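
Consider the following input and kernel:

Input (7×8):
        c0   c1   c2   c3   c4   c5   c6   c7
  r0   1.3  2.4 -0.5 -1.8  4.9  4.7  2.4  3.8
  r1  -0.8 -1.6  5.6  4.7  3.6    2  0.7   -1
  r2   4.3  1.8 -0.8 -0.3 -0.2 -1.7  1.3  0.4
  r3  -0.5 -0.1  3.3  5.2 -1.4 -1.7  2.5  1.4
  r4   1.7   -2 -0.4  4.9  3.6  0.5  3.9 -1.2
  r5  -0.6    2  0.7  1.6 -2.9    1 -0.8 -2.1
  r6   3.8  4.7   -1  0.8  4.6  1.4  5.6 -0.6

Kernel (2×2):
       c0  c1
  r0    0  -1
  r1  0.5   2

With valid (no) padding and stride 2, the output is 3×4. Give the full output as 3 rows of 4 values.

-6 14 1.1 -5.45
-2.25 12.35 -2.4 3.65
5.7 -1.35 0.05 -3.4

Output[0,0]: The receptive field on the input at this output position is [1.3 2.4 / -0.8 -1.6]. Elementwise product with the kernel and sum: 2.4·-1 + -0.8·0.5 + -1.6·2.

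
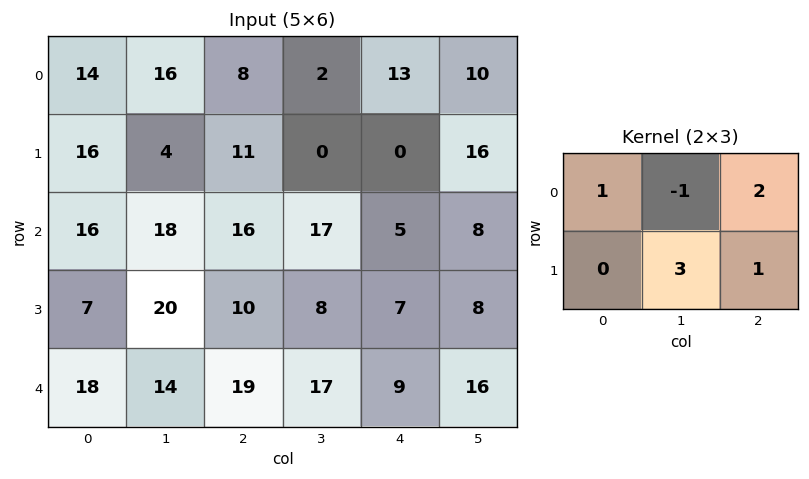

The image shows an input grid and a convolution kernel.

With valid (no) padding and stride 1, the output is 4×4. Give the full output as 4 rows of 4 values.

Output[0,0]: The receptive field on the input at this output position is [14 16 8 / 16 4 11]. Elementwise product with the kernel and sum: 14·1 + 16·-1 + 8·2 + 4·3 + 11·1.

37 45 32 25
104 58 67 55
100 74 40 57
68 100 76 60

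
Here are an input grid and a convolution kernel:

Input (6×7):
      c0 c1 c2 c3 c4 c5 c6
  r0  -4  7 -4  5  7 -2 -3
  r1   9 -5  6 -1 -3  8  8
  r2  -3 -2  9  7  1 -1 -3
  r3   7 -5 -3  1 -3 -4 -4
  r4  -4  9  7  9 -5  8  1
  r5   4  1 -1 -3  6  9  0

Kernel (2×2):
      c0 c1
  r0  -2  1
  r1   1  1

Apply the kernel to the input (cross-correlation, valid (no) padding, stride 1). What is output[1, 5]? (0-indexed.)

The receptive field on the input at this output position is [8 8 / -1 -3]. Elementwise product with the kernel and sum: 8·-2 + 8·1 + -1·1 + -3·1.

-12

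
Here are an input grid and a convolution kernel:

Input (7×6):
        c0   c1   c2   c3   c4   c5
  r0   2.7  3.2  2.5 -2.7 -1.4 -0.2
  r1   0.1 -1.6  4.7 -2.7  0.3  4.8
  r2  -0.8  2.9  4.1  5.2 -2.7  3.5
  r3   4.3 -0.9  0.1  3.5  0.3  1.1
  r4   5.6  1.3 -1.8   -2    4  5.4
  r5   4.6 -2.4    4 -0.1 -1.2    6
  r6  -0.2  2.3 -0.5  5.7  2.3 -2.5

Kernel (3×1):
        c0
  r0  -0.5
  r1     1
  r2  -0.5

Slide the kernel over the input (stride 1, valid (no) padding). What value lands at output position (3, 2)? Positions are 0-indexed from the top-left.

The receptive field on the input at this output position is [0.1 / -1.8 / 4]. Elementwise product with the kernel and sum: 0.1·-0.5 + -1.8·1 + 4·-0.5.

-3.85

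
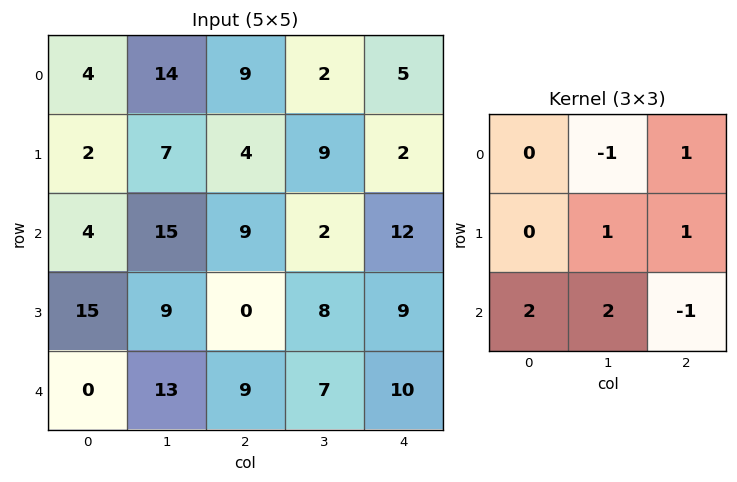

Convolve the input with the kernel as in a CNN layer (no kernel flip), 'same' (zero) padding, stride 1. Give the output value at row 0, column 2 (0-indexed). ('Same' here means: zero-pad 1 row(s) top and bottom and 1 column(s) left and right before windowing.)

24

The receptive field on the zero-padded input at this output position is [0 0 0 / 14 9 2 / 7 4 9]. Elementwise product with the kernel and sum: 0·-1 + 0·1 + 9·1 + 2·1 + 7·2 + 4·2 + 9·-1.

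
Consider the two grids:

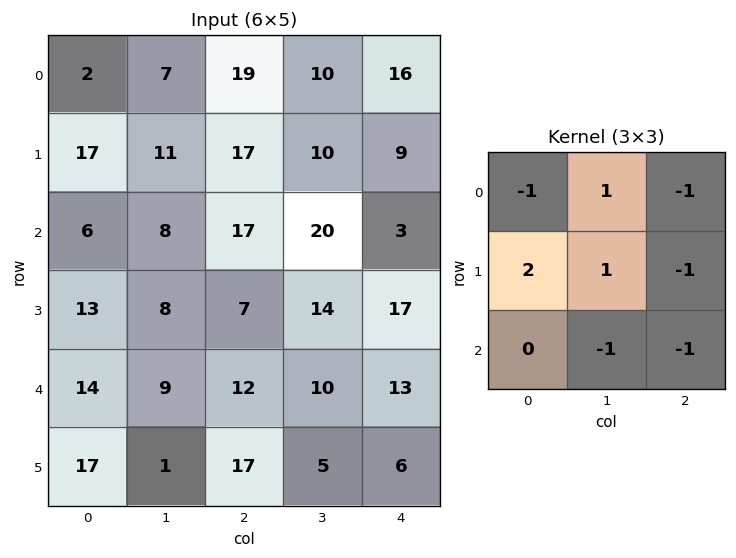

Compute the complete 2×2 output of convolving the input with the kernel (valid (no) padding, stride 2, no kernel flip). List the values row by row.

-11 -13
-9 -12

Output[0,0]: The receptive field on the input at this output position is [2 7 19 / 17 11 17 / 6 8 17]. Elementwise product with the kernel and sum: 2·-1 + 7·1 + 19·-1 + 17·2 + 11·1 + 17·-1 + 8·-1 + 17·-1.
Output[0,1]: The receptive field on the input at this output position is [19 10 16 / 17 10 9 / 17 20 3]. Elementwise product with the kernel and sum: 19·-1 + 10·1 + 16·-1 + 17·2 + 10·1 + 9·-1 + 20·-1 + 3·-1.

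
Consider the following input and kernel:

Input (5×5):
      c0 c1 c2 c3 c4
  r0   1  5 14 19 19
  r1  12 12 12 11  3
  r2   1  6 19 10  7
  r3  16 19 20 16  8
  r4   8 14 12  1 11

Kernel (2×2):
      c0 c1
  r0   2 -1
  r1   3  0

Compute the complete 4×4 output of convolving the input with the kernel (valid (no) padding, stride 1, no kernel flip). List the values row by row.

Output[0,0]: The receptive field on the input at this output position is [1 5 / 12 12]. Elementwise product with the kernel and sum: 1·2 + 5·-1 + 12·3.

33 32 45 52
15 30 70 49
44 50 88 61
37 60 60 27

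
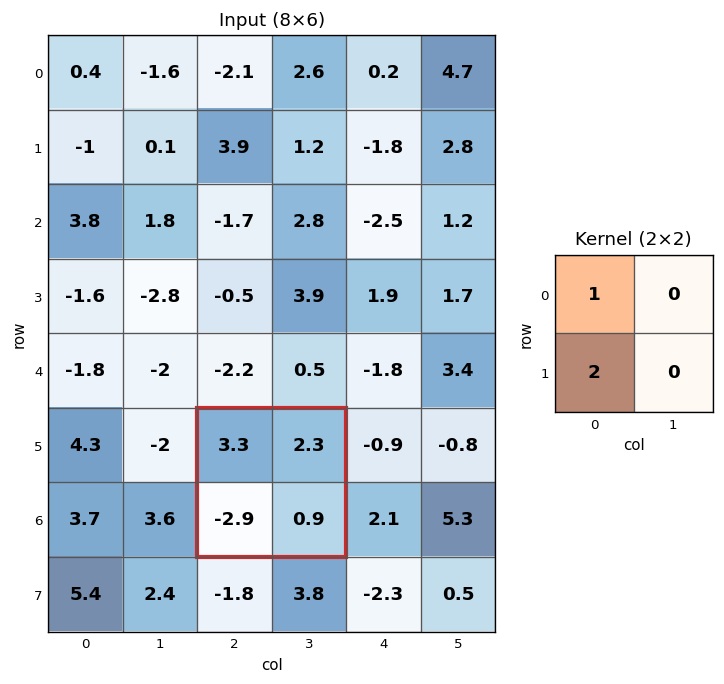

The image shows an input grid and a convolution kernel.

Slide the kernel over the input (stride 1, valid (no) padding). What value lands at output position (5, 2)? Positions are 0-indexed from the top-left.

The receptive field on the input at this output position is [3.3 2.3 / -2.9 0.9]. Elementwise product with the kernel and sum: 3.3·1 + -2.9·2.

-2.5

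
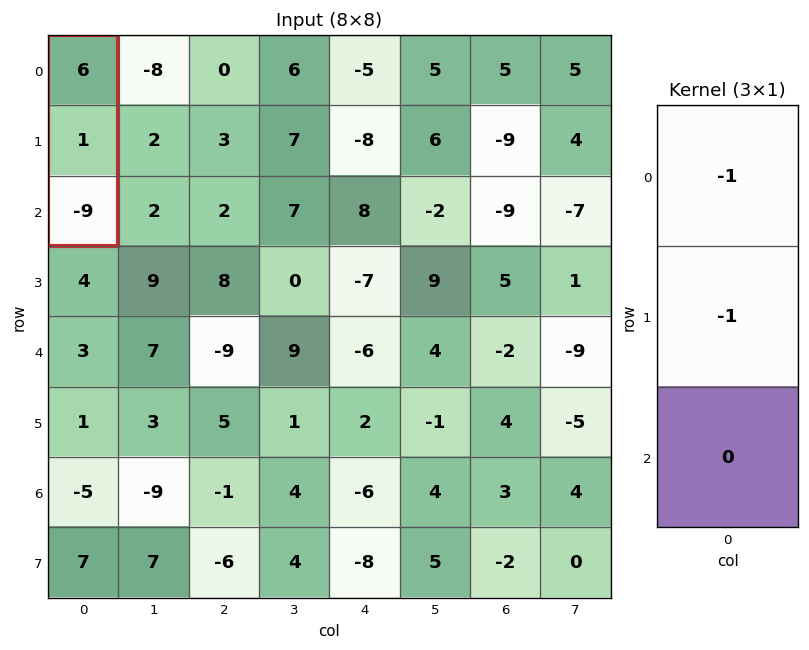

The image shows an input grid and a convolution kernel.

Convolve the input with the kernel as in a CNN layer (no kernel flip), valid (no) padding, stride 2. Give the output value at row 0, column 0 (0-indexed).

-7

The receptive field on the input at this output position is [6 / 1 / -9]. Elementwise product with the kernel and sum: 6·-1 + 1·-1.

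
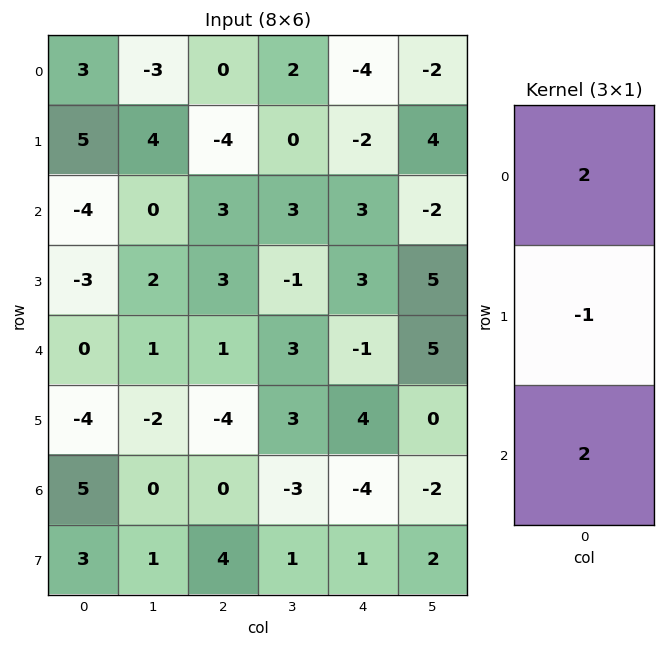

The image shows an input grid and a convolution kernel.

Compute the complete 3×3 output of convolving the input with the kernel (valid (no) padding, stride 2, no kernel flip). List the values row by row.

-7 10 0
-5 5 1
14 6 -14

Output[0,0]: The receptive field on the input at this output position is [3 / 5 / -4]. Elementwise product with the kernel and sum: 3·2 + 5·-1 + -4·2.
Output[0,1]: The receptive field on the input at this output position is [0 / -4 / 3]. Elementwise product with the kernel and sum: 0·2 + -4·-1 + 3·2.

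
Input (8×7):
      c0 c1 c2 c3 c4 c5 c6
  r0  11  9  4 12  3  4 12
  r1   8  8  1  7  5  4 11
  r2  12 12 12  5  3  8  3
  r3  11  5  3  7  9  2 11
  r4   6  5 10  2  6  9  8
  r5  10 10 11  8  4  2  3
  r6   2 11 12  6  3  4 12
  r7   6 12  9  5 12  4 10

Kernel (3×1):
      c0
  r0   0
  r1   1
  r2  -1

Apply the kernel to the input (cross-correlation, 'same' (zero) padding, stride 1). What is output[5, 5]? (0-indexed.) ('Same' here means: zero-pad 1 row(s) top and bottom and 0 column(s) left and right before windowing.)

-2

The receptive field on the zero-padded input at this output position is [9 / 2 / 4]. Elementwise product with the kernel and sum: 2·1 + 4·-1.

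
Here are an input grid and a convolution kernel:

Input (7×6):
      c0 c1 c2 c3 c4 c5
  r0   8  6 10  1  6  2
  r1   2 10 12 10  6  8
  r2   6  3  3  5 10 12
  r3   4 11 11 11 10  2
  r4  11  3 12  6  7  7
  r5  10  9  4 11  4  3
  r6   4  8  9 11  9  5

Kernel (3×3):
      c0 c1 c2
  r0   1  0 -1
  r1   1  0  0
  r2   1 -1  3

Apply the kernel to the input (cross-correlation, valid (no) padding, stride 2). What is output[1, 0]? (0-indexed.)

The receptive field on the input at this output position is [6 3 3 / 4 11 11 / 11 3 12]. Elementwise product with the kernel and sum: 6·1 + 3·-1 + 4·1 + 11·1 + 3·-1 + 12·3.

51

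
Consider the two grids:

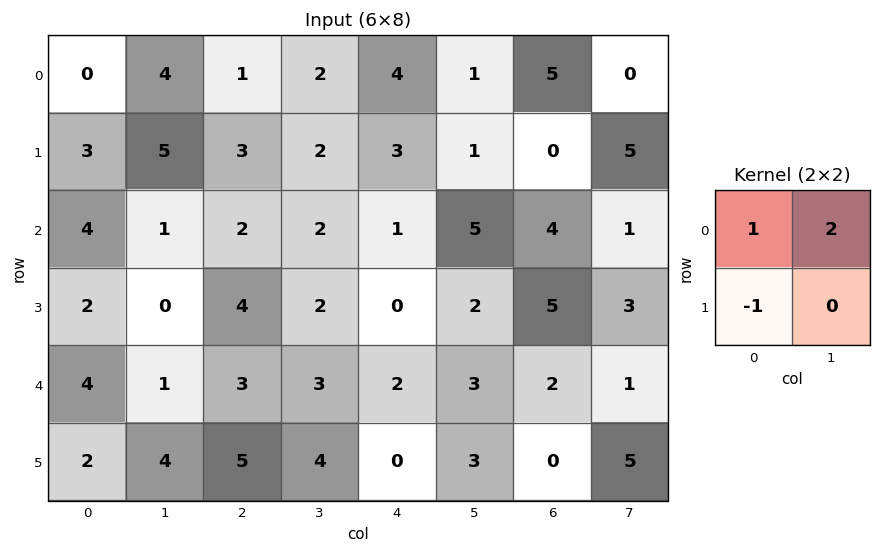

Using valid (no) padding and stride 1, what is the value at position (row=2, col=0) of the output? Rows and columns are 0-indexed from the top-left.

4

The receptive field on the input at this output position is [4 1 / 2 0]. Elementwise product with the kernel and sum: 4·1 + 1·2 + 2·-1.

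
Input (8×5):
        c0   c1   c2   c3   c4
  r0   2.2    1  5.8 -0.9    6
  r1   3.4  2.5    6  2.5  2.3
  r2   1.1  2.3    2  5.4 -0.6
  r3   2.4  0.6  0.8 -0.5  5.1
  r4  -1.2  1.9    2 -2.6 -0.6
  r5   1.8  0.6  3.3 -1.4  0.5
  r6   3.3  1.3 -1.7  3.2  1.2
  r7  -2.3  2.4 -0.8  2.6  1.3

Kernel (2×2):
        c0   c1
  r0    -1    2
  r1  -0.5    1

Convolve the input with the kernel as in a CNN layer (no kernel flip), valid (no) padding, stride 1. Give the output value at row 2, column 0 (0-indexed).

The receptive field on the input at this output position is [1.1 2.3 / 2.4 0.6]. Elementwise product with the kernel and sum: 1.1·-1 + 2.3·2 + 2.4·-0.5 + 0.6·1.

2.9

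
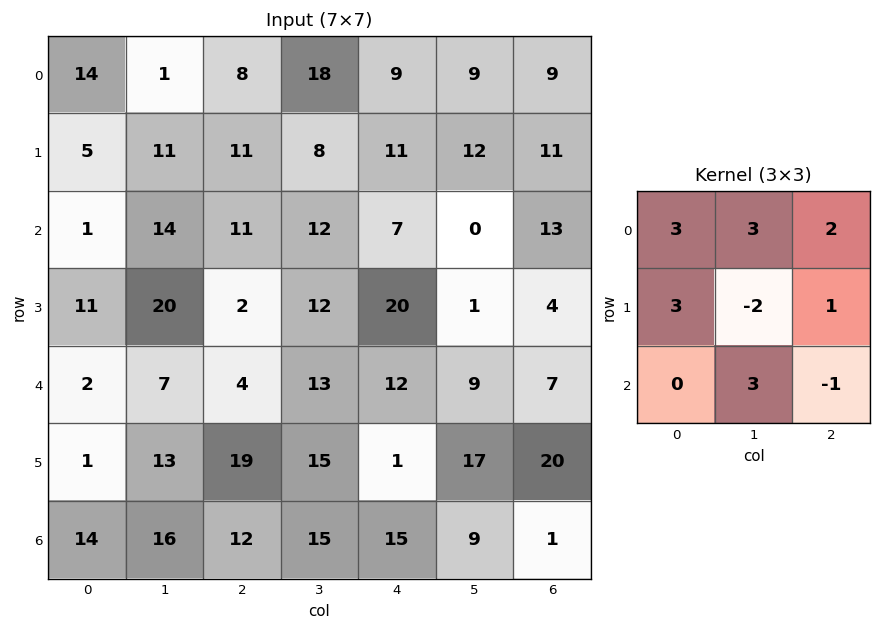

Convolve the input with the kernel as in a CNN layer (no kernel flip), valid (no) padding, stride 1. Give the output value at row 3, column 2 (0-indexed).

The receptive field on the input at this output position is [2 12 20 / 4 13 12 / 19 15 1]. Elementwise product with the kernel and sum: 2·3 + 12·3 + 20·2 + 4·3 + 13·-2 + 12·1 + 15·3 + 1·-1.

124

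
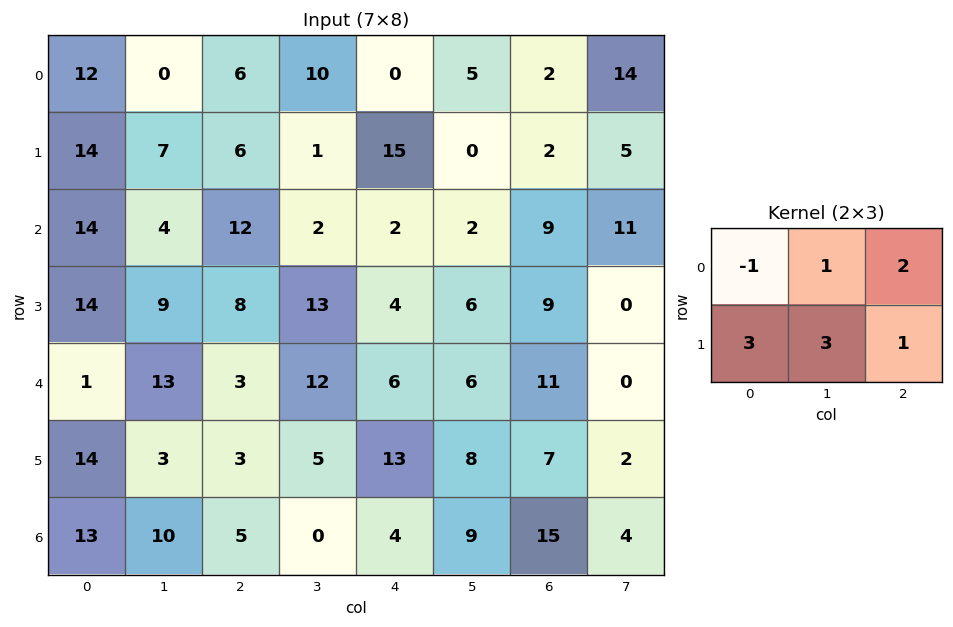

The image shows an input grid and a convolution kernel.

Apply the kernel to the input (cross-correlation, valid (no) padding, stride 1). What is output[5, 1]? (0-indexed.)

The receptive field on the input at this output position is [3 3 5 / 10 5 0]. Elementwise product with the kernel and sum: 3·-1 + 3·1 + 5·2 + 10·3 + 5·3 + 0·1.

55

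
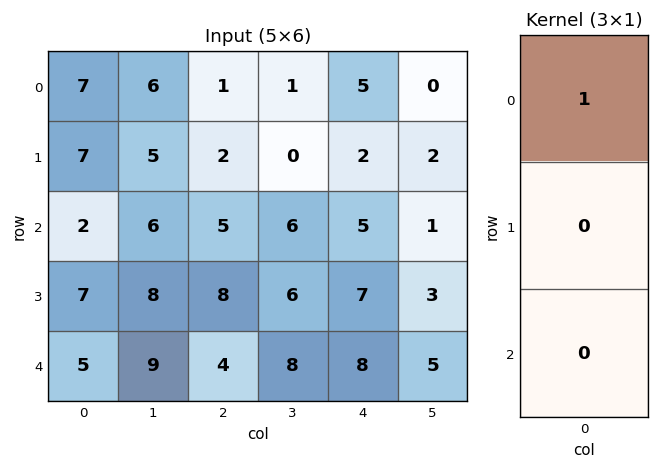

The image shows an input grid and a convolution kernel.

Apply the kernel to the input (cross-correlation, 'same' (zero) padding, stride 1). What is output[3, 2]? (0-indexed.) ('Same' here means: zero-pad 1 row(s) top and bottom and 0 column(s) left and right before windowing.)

The receptive field on the zero-padded input at this output position is [5 / 8 / 4]. Elementwise product with the kernel and sum: 5·1.

5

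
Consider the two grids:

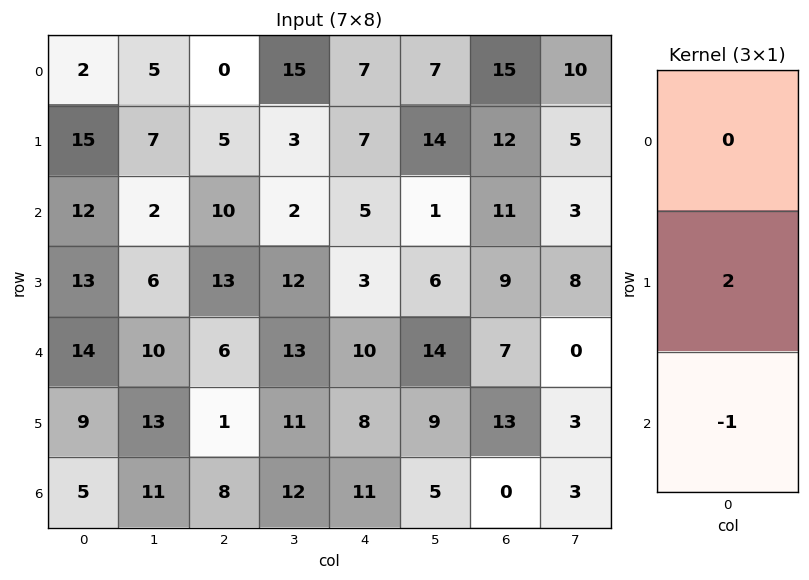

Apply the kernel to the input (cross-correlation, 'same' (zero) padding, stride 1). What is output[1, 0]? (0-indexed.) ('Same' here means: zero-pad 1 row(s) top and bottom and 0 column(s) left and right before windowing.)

The receptive field on the zero-padded input at this output position is [2 / 15 / 12]. Elementwise product with the kernel and sum: 15·2 + 12·-1.

18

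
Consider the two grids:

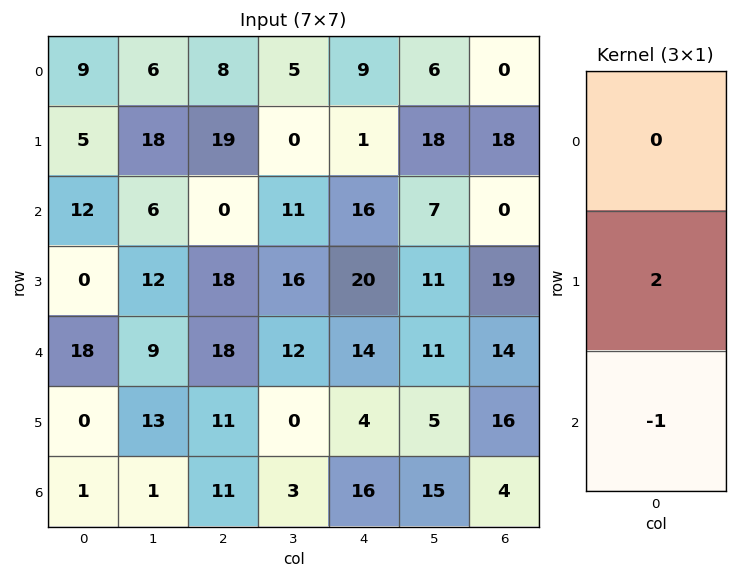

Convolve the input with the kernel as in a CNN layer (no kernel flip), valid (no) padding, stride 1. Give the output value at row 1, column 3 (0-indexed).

The receptive field on the input at this output position is [0 / 11 / 16]. Elementwise product with the kernel and sum: 11·2 + 16·-1.

6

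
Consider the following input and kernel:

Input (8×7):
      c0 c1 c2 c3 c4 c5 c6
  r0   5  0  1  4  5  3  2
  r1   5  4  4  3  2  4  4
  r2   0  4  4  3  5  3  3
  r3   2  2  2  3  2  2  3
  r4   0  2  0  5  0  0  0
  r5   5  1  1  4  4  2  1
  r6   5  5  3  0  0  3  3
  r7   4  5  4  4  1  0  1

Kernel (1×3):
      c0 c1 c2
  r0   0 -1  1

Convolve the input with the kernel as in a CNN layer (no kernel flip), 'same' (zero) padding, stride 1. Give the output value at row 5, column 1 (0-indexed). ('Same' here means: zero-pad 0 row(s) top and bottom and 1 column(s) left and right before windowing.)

The receptive field on the zero-padded input at this output position is [5 1 1]. Elementwise product with the kernel and sum: 1·-1 + 1·1.

0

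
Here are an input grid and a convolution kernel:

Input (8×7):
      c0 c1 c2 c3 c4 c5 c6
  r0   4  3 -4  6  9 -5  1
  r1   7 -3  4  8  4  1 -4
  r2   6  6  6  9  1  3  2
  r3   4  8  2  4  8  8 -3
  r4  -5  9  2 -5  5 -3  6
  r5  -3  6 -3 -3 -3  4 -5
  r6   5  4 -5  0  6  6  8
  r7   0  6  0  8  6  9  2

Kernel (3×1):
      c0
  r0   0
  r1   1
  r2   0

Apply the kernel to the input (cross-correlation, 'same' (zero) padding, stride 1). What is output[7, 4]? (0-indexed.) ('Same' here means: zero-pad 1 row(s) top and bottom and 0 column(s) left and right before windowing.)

6

The receptive field on the zero-padded input at this output position is [6 / 6 / 0]. Elementwise product with the kernel and sum: 6·1.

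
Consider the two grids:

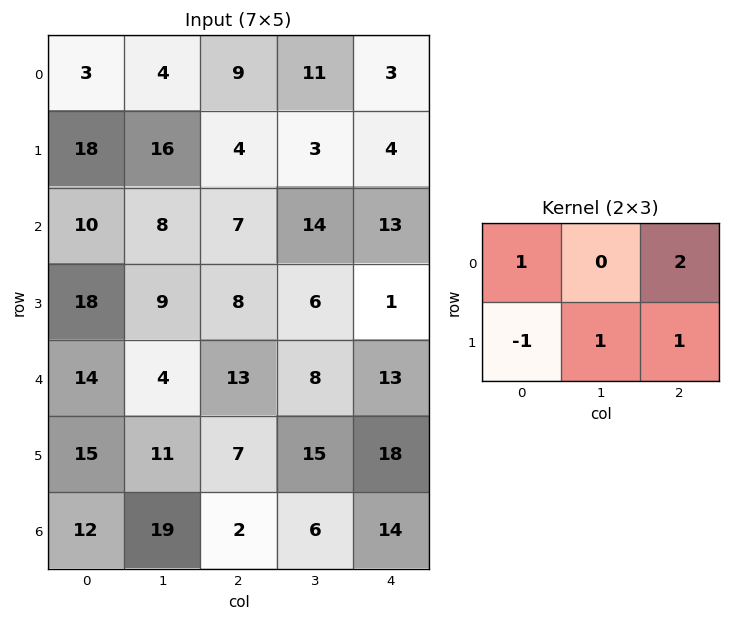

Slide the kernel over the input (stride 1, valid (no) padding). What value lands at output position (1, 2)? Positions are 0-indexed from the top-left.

32

The receptive field on the input at this output position is [4 3 4 / 7 14 13]. Elementwise product with the kernel and sum: 4·1 + 4·2 + 7·-1 + 14·1 + 13·1.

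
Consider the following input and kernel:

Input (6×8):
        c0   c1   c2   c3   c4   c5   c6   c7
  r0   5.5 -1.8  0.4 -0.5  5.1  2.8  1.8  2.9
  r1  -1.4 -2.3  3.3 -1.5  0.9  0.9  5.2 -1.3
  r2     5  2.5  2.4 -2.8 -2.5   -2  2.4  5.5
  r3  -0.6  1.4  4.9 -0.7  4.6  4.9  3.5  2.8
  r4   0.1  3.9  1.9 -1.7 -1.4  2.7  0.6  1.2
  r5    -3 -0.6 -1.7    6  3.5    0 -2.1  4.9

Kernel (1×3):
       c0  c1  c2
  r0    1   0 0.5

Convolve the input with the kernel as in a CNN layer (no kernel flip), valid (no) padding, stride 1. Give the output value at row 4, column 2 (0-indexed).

The receptive field on the input at this output position is [1.9 -1.7 -1.4]. Elementwise product with the kernel and sum: 1.9·1 + -1.4·0.5.

1.2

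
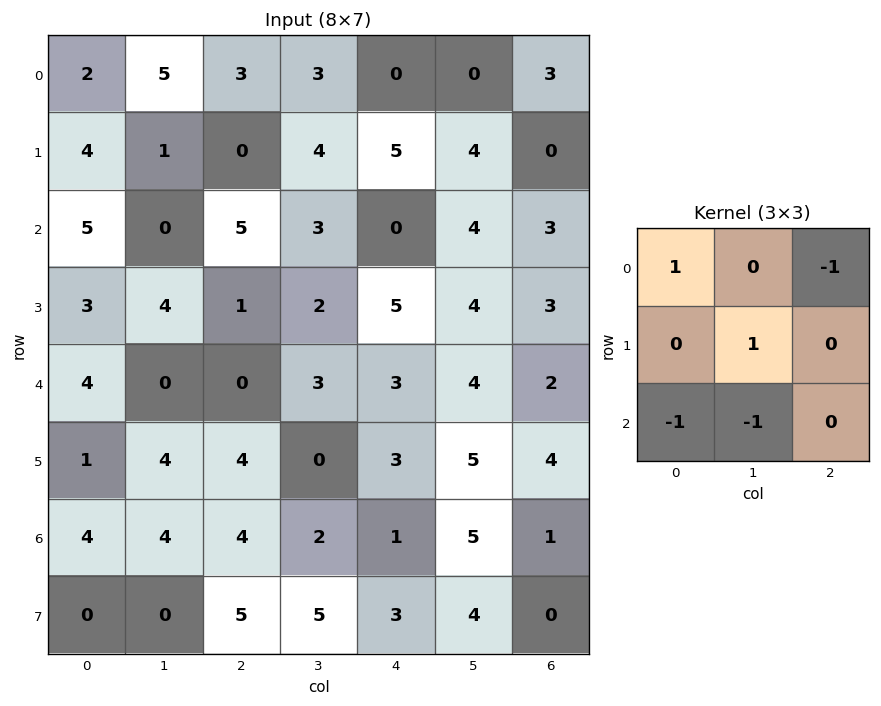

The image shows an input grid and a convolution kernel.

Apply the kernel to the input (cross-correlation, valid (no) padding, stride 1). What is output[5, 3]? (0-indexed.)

-12

The receptive field on the input at this output position is [0 3 5 / 2 1 5 / 5 3 4]. Elementwise product with the kernel and sum: 0·1 + 5·-1 + 1·1 + 5·-1 + 3·-1.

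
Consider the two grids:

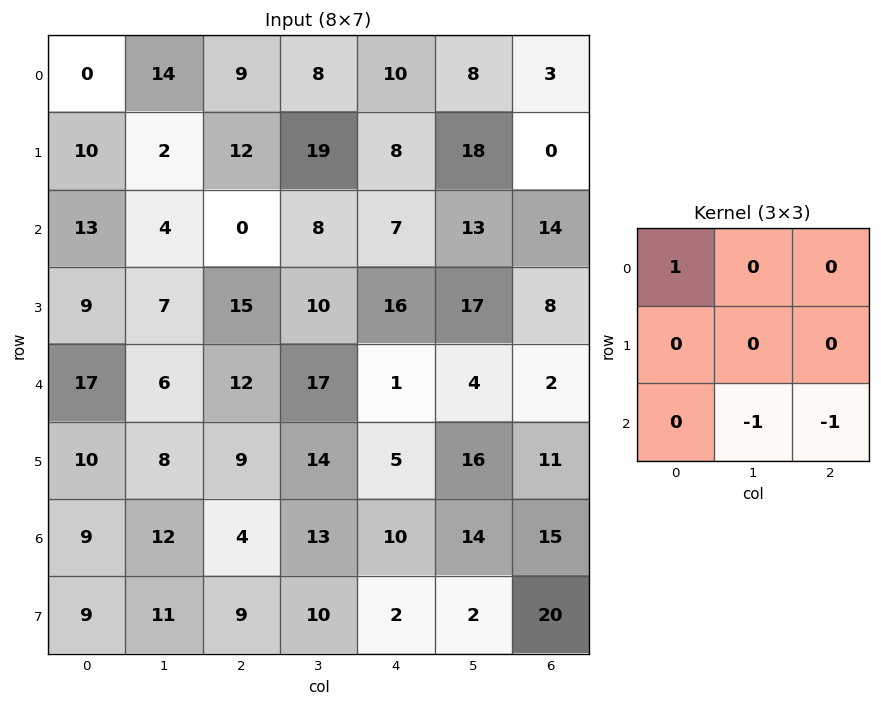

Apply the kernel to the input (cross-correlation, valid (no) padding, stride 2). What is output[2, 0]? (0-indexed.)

The receptive field on the input at this output position is [17 6 12 / 10 8 9 / 9 12 4]. Elementwise product with the kernel and sum: 17·1 + 12·-1 + 4·-1.

1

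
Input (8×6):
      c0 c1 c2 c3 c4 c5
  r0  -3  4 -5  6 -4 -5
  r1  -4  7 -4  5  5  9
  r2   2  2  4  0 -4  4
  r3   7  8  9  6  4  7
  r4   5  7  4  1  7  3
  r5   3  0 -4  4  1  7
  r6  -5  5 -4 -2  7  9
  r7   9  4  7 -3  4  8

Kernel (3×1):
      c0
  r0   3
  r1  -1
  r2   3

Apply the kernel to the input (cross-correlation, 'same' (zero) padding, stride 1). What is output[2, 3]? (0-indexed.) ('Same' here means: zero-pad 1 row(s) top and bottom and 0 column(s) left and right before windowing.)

33

The receptive field on the zero-padded input at this output position is [5 / 0 / 6]. Elementwise product with the kernel and sum: 5·3 + 0·-1 + 6·3.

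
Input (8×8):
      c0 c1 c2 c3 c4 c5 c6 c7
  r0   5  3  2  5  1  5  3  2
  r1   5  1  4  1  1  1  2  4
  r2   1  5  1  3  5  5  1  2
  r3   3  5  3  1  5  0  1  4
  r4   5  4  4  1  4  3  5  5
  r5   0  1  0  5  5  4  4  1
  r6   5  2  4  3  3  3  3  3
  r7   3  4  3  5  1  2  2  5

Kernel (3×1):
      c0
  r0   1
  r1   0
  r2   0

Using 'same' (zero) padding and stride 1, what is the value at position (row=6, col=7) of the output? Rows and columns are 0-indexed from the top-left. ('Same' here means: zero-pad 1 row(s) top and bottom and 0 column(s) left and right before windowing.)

The receptive field on the zero-padded input at this output position is [1 / 3 / 5]. Elementwise product with the kernel and sum: 1·1.

1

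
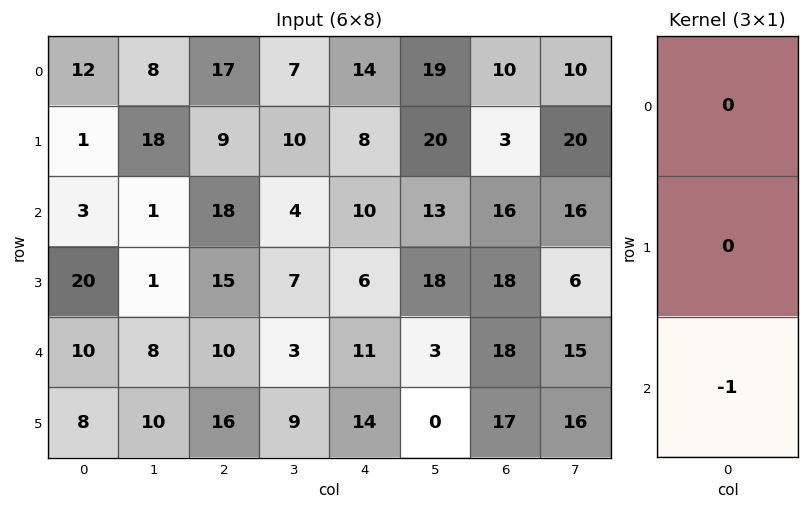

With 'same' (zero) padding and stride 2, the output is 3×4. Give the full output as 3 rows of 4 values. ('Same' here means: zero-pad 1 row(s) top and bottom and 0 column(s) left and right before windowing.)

-1 -9 -8 -3
-20 -15 -6 -18
-8 -16 -14 -17

Output[0,0]: The receptive field on the zero-padded input at this output position is [0 / 12 / 1]. Elementwise product with the kernel and sum: 1·-1.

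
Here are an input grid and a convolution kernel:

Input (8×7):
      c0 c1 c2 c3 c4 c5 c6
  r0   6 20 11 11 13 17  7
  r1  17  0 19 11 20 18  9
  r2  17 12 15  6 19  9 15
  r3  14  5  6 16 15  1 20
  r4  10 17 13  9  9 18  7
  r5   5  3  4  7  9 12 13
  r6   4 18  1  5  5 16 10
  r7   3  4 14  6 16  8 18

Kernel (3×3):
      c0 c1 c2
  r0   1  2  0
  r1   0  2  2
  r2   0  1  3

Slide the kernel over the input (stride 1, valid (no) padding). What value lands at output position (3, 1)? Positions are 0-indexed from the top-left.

The receptive field on the input at this output position is [5 6 16 / 17 13 9 / 3 4 7]. Elementwise product with the kernel and sum: 5·1 + 6·2 + 13·2 + 9·2 + 4·1 + 7·3.

86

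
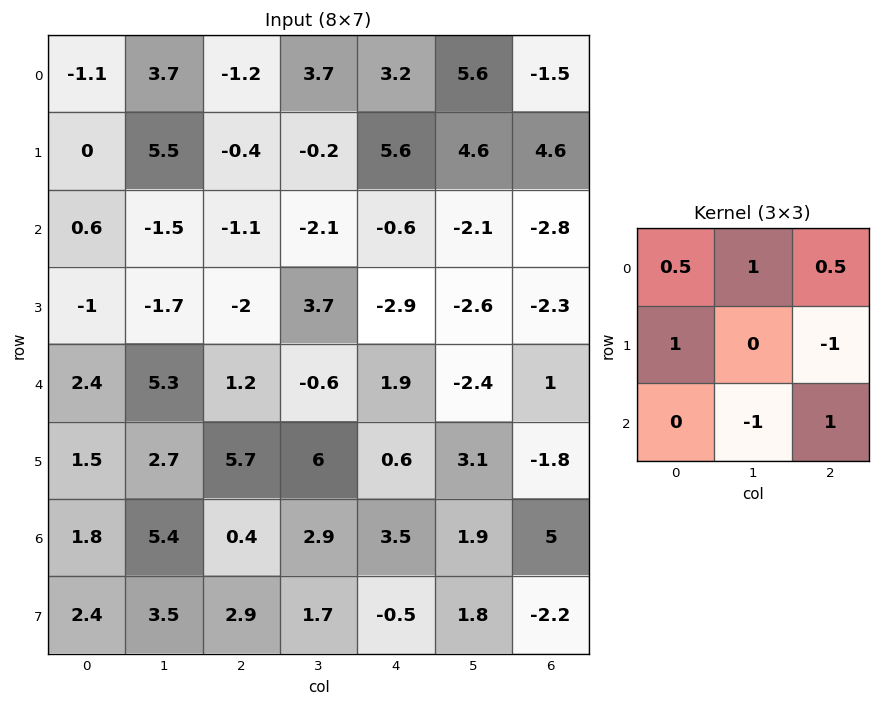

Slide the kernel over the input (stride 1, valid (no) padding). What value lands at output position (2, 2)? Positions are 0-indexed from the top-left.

The receptive field on the input at this output position is [-1.1 -2.1 -0.6 / -2 3.7 -2.9 / 1.2 -0.6 1.9]. Elementwise product with the kernel and sum: -1.1·0.5 + -2.1·1 + -0.6·0.5 + -2·1 + -2.9·-1 + -0.6·-1 + 1.9·1.

0.45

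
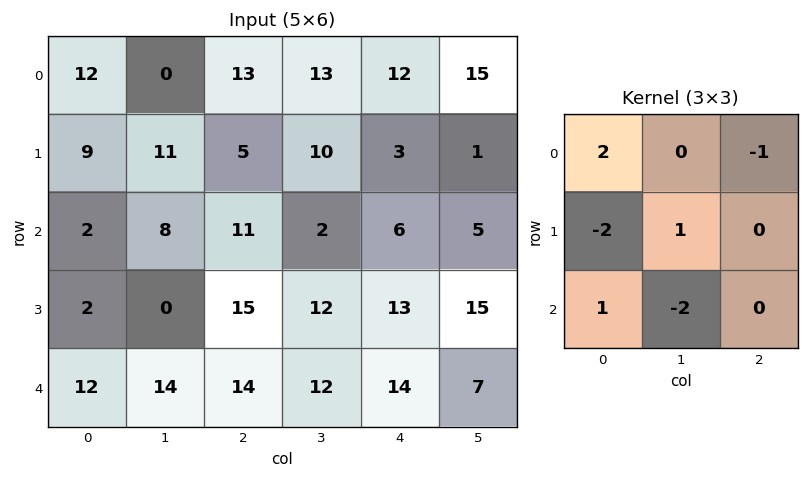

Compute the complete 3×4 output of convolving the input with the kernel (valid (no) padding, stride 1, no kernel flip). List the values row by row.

Output[0,0]: The receptive field on the input at this output position is [12 0 13 / 9 11 5 / 2 8 11]. Elementwise product with the kernel and sum: 12·2 + 13·-1 + 9·-2 + 11·1 + 2·1 + 8·-2.

-10 -44 21 -16
19 -23 -22 7
-27 15 -12 -28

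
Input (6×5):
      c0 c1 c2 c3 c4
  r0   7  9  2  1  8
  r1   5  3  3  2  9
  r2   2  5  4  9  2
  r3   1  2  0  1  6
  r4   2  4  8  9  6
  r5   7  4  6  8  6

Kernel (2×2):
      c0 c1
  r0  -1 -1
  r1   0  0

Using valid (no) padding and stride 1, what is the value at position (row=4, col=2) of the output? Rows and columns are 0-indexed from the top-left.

-17

The receptive field on the input at this output position is [8 9 / 6 8]. Elementwise product with the kernel and sum: 8·-1 + 9·-1.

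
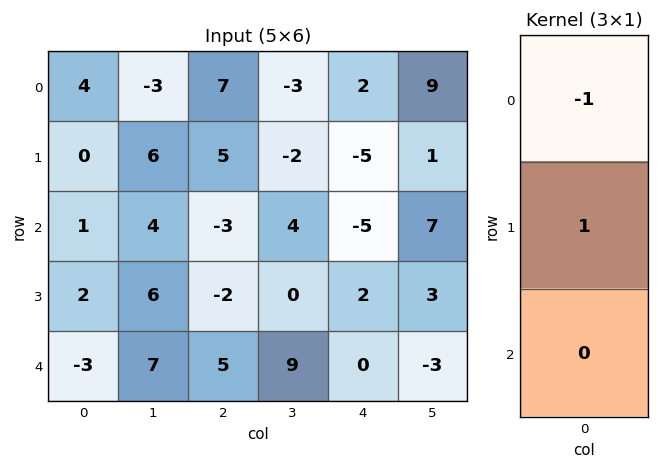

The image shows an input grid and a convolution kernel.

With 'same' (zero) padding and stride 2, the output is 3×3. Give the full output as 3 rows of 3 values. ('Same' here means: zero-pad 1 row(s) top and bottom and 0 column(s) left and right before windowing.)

4 7 2
1 -8 0
-5 7 -2

Output[0,0]: The receptive field on the zero-padded input at this output position is [0 / 4 / 0]. Elementwise product with the kernel and sum: 0·-1 + 4·1.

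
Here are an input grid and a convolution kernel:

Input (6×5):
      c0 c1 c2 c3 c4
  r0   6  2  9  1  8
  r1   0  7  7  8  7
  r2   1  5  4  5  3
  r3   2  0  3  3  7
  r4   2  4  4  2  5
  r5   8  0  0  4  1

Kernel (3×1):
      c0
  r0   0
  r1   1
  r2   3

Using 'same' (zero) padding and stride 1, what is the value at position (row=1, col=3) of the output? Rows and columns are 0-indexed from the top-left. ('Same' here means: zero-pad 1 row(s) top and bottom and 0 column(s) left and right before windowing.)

23

The receptive field on the zero-padded input at this output position is [1 / 8 / 5]. Elementwise product with the kernel and sum: 8·1 + 5·3.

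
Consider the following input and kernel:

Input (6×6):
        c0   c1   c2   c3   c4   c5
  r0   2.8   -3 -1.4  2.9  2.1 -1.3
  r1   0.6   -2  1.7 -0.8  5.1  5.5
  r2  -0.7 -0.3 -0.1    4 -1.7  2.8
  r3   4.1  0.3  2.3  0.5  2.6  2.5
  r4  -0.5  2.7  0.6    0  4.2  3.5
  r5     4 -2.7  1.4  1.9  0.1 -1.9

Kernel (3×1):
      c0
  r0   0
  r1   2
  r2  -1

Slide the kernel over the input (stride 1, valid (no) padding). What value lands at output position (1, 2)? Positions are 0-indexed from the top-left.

The receptive field on the input at this output position is [1.7 / -0.1 / 2.3]. Elementwise product with the kernel and sum: -0.1·2 + 2.3·-1.

-2.5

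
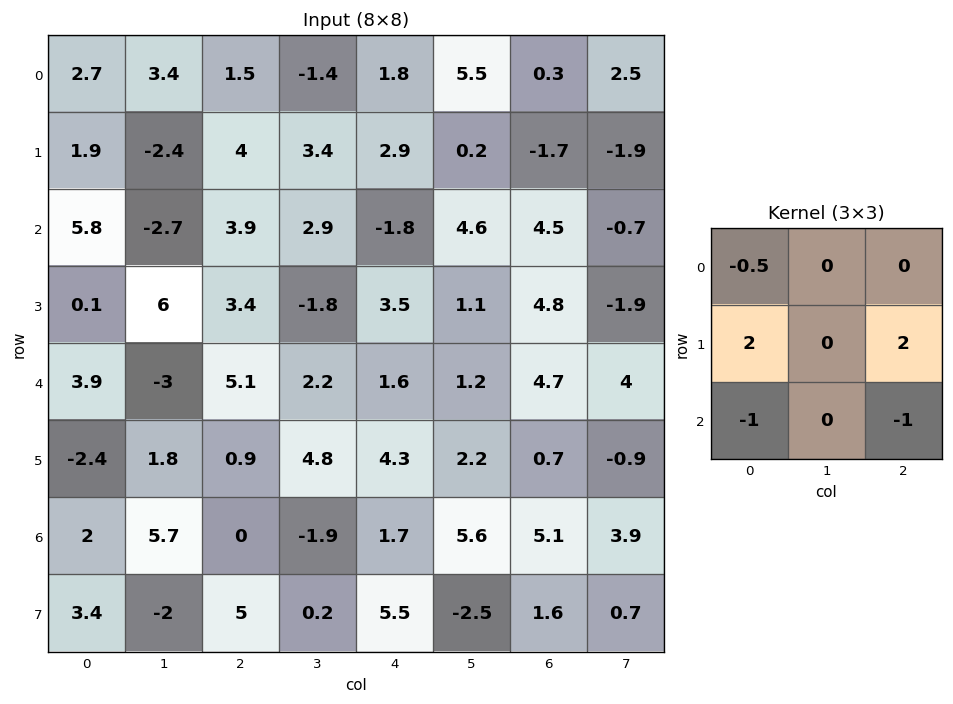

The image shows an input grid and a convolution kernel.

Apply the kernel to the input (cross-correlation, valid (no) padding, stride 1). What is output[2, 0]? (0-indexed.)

The receptive field on the input at this output position is [5.8 -2.7 3.9 / 0.1 6 3.4 / 3.9 -3 5.1]. Elementwise product with the kernel and sum: 5.8·-0.5 + 0.1·2 + 3.4·2 + 3.9·-1 + 5.1·-1.

-4.9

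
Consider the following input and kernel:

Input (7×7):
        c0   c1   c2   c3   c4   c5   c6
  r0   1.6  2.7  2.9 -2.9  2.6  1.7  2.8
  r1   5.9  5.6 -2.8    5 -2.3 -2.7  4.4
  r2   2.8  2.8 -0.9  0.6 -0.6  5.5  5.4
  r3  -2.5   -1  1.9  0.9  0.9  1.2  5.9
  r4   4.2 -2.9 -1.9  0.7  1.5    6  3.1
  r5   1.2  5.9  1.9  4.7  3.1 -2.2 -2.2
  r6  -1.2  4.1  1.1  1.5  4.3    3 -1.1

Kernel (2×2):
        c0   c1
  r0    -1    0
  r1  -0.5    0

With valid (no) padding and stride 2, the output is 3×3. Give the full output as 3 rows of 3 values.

Output[0,0]: The receptive field on the input at this output position is [1.6 2.7 / 5.9 5.6]. Elementwise product with the kernel and sum: 1.6·-1 + 5.9·-0.5.
Output[0,1]: The receptive field on the input at this output position is [2.9 -2.9 / -2.8 5]. Elementwise product with the kernel and sum: 2.9·-1 + -2.8·-0.5.

-4.55 -1.5 -1.45
-1.55 -0.05 0.15
-4.8 0.95 -3.05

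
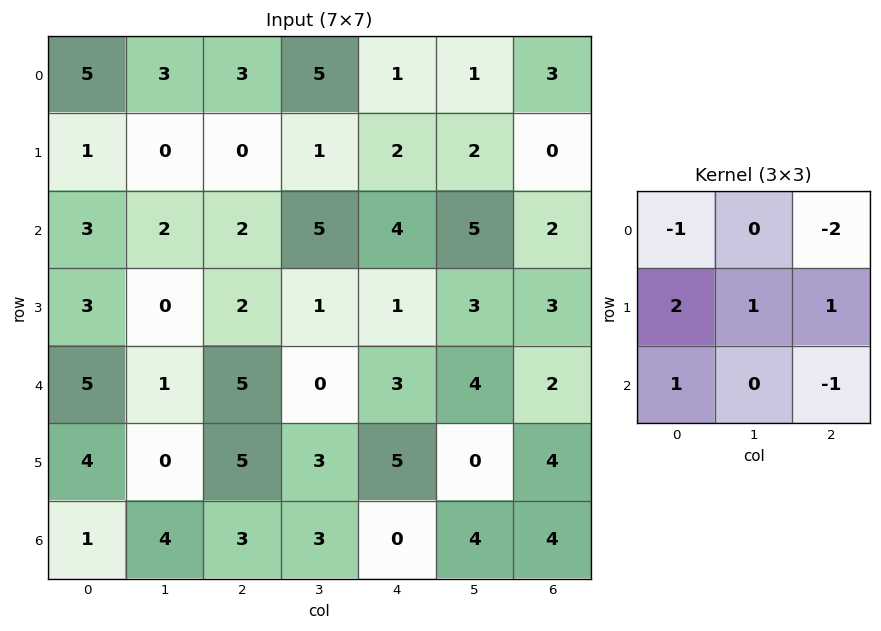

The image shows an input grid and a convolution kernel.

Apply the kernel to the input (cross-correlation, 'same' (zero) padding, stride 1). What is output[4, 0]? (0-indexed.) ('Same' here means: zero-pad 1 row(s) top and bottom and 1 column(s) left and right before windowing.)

6

The receptive field on the zero-padded input at this output position is [0 3 0 / 0 5 1 / 0 4 0]. Elementwise product with the kernel and sum: 0·-1 + 0·-2 + 0·2 + 5·1 + 1·1 + 0·1 + 0·-1.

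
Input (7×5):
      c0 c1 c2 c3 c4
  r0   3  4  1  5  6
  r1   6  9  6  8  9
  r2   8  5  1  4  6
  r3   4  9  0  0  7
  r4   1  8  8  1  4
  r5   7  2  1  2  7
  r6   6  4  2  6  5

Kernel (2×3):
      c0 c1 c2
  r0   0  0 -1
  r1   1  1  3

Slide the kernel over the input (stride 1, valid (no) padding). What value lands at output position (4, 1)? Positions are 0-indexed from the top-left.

8

The receptive field on the input at this output position is [8 8 1 / 2 1 2]. Elementwise product with the kernel and sum: 1·-1 + 2·1 + 1·1 + 2·3.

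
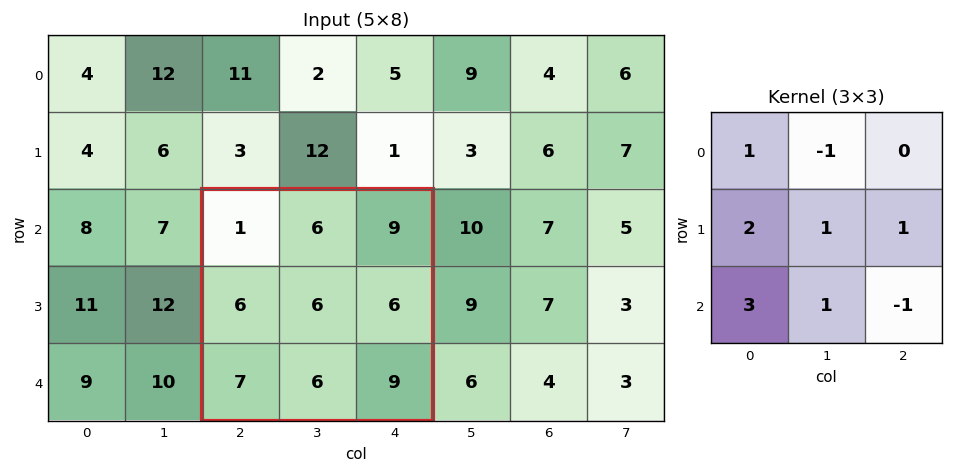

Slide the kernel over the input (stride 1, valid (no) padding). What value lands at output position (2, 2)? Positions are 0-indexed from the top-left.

37

The receptive field on the input at this output position is [1 6 9 / 6 6 6 / 7 6 9]. Elementwise product with the kernel and sum: 1·1 + 6·-1 + 6·2 + 6·1 + 6·1 + 7·3 + 6·1 + 9·-1.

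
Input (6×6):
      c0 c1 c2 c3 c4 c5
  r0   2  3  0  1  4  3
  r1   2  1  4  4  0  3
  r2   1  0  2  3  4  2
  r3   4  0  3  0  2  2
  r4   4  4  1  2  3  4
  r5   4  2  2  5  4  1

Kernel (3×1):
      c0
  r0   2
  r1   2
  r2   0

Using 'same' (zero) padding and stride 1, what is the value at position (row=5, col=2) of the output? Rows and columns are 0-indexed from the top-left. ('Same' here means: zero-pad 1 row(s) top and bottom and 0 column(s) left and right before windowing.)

6

The receptive field on the zero-padded input at this output position is [1 / 2 / 0]. Elementwise product with the kernel and sum: 1·2 + 2·2.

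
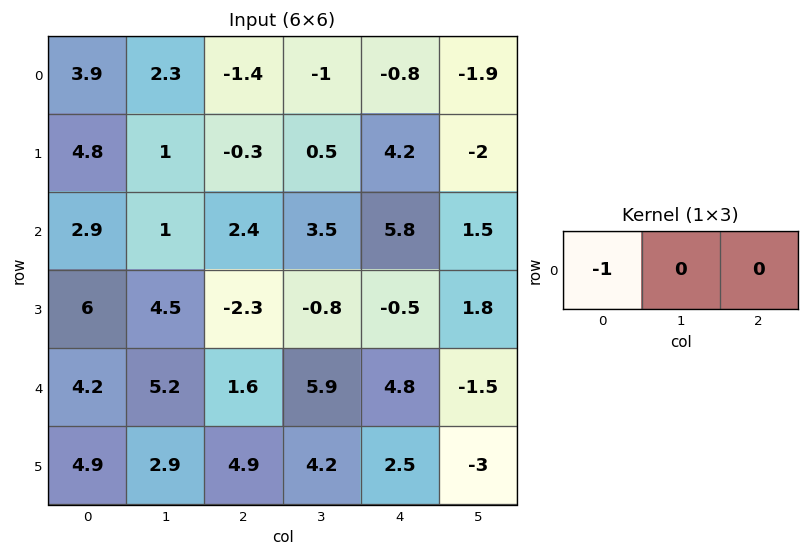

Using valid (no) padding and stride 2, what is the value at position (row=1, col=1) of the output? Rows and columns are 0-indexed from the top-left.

The receptive field on the input at this output position is [2.4 3.5 5.8]. Elementwise product with the kernel and sum: 2.4·-1.

-2.4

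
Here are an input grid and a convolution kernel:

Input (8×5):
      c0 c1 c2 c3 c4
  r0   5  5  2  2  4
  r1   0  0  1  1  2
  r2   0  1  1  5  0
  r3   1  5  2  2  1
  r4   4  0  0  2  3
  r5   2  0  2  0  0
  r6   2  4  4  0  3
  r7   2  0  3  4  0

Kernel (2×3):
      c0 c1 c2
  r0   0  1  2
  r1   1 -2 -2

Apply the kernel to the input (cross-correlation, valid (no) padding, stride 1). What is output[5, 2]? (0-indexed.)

The receptive field on the input at this output position is [2 0 0 / 4 0 3]. Elementwise product with the kernel and sum: 0·1 + 0·2 + 4·1 + 0·-2 + 3·-2.

-2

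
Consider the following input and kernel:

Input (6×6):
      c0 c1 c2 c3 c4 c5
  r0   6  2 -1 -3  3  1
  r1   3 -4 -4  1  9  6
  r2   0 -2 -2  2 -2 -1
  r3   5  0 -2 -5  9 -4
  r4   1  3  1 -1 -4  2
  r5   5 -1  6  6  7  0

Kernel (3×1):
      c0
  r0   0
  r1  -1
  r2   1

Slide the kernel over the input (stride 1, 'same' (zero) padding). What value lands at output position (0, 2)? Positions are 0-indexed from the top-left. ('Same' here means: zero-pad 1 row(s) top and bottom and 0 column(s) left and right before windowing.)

-3

The receptive field on the zero-padded input at this output position is [0 / -1 / -4]. Elementwise product with the kernel and sum: -1·-1 + -4·1.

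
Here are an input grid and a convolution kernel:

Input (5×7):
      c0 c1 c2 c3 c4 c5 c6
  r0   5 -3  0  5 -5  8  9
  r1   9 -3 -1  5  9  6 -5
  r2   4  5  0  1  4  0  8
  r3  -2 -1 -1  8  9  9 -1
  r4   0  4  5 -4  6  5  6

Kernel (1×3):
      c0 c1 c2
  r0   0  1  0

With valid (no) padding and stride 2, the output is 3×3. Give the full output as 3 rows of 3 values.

-3 5 8
5 1 0
4 -4 5

Output[0,0]: The receptive field on the input at this output position is [5 -3 0]. Elementwise product with the kernel and sum: -3·1.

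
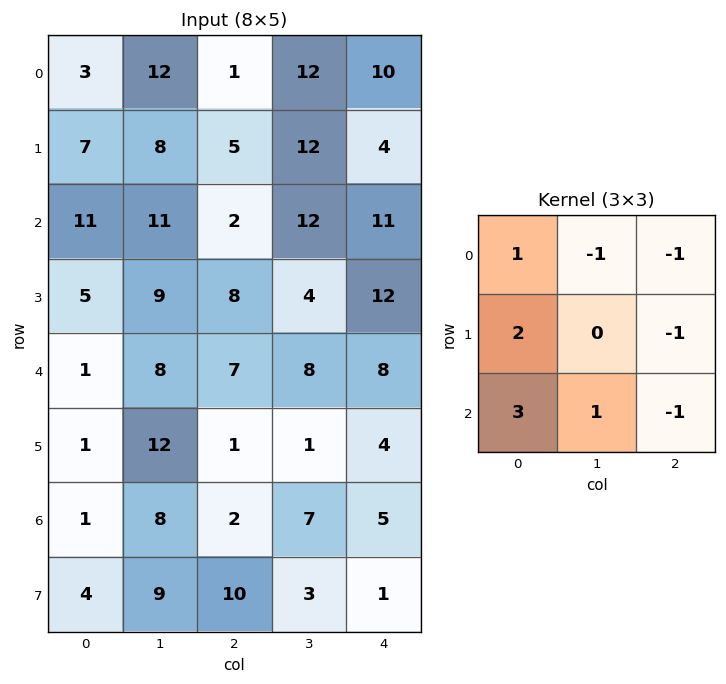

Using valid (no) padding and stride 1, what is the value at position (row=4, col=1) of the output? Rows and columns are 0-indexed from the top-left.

35

The receptive field on the input at this output position is [8 7 8 / 12 1 1 / 8 2 7]. Elementwise product with the kernel and sum: 8·1 + 7·-1 + 8·-1 + 12·2 + 1·-1 + 8·3 + 2·1 + 7·-1.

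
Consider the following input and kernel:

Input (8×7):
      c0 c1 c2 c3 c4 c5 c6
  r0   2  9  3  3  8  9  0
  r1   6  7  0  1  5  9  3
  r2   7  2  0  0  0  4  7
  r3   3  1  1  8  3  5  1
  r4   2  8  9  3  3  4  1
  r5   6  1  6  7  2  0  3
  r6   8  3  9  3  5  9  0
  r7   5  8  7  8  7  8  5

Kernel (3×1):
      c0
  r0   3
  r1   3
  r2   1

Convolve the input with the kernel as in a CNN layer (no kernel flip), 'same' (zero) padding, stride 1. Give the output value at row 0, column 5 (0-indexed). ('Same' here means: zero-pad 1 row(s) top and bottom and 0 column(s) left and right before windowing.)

The receptive field on the zero-padded input at this output position is [0 / 9 / 9]. Elementwise product with the kernel and sum: 0·3 + 9·3 + 9·1.

36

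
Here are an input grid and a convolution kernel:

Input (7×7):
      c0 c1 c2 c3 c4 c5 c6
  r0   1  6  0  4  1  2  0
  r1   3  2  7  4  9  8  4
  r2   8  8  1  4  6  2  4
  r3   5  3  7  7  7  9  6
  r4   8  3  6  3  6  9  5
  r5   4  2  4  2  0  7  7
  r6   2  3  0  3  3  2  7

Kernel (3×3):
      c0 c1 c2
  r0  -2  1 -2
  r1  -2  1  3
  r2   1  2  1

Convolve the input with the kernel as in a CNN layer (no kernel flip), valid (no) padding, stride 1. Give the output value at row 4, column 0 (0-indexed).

-11

The receptive field on the input at this output position is [8 3 6 / 4 2 4 / 2 3 0]. Elementwise product with the kernel and sum: 8·-2 + 3·1 + 6·-2 + 4·-2 + 2·1 + 4·3 + 2·1 + 3·2 + 0·1.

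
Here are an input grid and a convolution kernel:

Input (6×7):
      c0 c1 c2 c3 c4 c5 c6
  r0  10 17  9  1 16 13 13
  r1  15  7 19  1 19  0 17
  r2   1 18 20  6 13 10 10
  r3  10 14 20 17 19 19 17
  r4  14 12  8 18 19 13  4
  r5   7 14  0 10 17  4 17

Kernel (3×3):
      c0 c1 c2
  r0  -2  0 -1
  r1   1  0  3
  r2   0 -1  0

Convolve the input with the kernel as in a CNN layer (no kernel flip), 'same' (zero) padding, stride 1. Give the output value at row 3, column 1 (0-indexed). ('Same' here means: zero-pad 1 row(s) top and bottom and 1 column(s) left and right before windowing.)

36

The receptive field on the zero-padded input at this output position is [1 18 20 / 10 14 20 / 14 12 8]. Elementwise product with the kernel and sum: 1·-2 + 20·-1 + 10·1 + 20·3 + 12·-1.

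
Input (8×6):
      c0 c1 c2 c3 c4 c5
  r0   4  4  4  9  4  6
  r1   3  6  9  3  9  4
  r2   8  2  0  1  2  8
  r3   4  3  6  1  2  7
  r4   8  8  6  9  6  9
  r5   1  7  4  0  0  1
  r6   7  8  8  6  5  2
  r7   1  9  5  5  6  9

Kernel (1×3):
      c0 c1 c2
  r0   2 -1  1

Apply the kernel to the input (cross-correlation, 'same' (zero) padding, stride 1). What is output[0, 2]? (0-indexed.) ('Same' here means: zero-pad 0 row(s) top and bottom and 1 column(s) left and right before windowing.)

The receptive field on the zero-padded input at this output position is [4 4 9]. Elementwise product with the kernel and sum: 4·2 + 4·-1 + 9·1.

13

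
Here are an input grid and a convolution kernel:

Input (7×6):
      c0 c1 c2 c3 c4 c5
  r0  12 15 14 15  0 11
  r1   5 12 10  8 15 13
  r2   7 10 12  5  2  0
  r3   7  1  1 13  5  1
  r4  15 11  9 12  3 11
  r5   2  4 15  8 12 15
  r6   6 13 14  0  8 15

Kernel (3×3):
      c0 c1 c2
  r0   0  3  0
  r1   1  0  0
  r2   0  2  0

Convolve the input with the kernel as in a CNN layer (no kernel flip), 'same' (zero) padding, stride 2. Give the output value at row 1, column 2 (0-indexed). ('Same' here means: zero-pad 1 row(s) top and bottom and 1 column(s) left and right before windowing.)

60

The receptive field on the zero-padded input at this output position is [8 15 13 / 5 2 0 / 13 5 1]. Elementwise product with the kernel and sum: 15·3 + 5·1 + 5·2.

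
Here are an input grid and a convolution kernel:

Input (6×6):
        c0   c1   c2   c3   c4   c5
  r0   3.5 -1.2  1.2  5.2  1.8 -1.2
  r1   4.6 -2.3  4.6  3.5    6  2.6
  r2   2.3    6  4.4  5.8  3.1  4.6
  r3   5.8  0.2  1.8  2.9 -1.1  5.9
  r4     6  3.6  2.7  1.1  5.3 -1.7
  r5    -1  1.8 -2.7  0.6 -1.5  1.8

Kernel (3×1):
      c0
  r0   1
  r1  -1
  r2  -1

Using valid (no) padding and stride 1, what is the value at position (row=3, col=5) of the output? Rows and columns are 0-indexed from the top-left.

5.8

The receptive field on the input at this output position is [5.9 / -1.7 / 1.8]. Elementwise product with the kernel and sum: 5.9·1 + -1.7·-1 + 1.8·-1.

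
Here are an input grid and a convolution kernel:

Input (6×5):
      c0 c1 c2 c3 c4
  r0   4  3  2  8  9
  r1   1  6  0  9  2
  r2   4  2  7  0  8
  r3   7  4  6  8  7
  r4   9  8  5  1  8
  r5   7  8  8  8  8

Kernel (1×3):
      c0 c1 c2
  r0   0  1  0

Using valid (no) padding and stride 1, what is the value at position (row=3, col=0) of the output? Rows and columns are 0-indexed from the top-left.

4

The receptive field on the input at this output position is [7 4 6]. Elementwise product with the kernel and sum: 4·1.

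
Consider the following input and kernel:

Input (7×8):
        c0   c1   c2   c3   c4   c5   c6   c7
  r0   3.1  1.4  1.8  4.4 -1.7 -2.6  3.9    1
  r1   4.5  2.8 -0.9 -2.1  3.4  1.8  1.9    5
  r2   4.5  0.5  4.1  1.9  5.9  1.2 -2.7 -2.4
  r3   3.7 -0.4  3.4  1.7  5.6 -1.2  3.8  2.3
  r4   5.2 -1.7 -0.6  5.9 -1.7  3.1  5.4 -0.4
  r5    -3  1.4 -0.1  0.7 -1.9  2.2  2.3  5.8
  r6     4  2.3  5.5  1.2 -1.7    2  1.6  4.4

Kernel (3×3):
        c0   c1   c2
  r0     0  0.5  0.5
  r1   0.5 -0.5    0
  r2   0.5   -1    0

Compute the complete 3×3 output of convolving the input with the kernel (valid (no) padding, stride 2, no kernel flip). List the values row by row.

4.2 2.1 3.2
8.65 -1.45 -1.3
-3.65 3.25 -0.65

Output[0,0]: The receptive field on the input at this output position is [3.1 1.4 1.8 / 4.5 2.8 -0.9 / 4.5 0.5 4.1]. Elementwise product with the kernel and sum: 1.4·0.5 + 1.8·0.5 + 4.5·0.5 + 2.8·-0.5 + 4.5·0.5 + 0.5·-1.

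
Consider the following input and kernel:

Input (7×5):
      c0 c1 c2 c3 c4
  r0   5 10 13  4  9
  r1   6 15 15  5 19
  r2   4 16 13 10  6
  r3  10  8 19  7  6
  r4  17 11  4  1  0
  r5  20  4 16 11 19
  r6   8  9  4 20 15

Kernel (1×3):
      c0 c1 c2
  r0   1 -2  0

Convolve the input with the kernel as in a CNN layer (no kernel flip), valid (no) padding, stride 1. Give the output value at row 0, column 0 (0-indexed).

The receptive field on the input at this output position is [5 10 13]. Elementwise product with the kernel and sum: 5·1 + 10·-2.

-15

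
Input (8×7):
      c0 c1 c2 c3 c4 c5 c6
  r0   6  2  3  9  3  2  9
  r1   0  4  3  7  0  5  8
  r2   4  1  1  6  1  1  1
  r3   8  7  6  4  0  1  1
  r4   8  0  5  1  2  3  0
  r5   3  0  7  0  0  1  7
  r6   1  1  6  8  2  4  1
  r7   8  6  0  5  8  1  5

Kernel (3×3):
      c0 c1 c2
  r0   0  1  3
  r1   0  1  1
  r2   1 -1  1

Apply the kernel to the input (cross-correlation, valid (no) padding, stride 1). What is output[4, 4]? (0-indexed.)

10

The receptive field on the input at this output position is [2 3 0 / 0 1 7 / 2 4 1]. Elementwise product with the kernel and sum: 3·1 + 0·3 + 1·1 + 7·1 + 2·1 + 4·-1 + 1·1.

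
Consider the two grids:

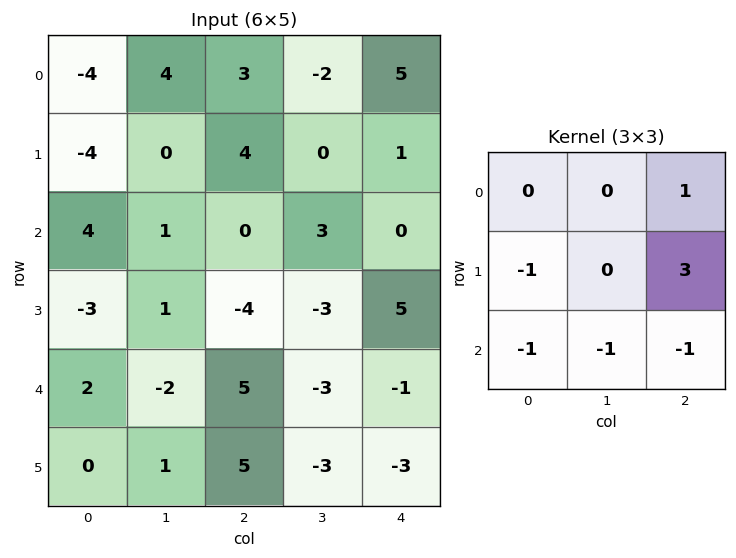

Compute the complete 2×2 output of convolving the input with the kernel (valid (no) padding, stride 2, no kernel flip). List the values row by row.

14 1
-14 18

Output[0,0]: The receptive field on the input at this output position is [-4 4 3 / -4 0 4 / 4 1 0]. Elementwise product with the kernel and sum: 3·1 + -4·-1 + 4·3 + 4·-1 + 1·-1 + 0·-1.
Output[0,1]: The receptive field on the input at this output position is [3 -2 5 / 4 0 1 / 0 3 0]. Elementwise product with the kernel and sum: 5·1 + 4·-1 + 1·3 + 0·-1 + 3·-1 + 0·-1.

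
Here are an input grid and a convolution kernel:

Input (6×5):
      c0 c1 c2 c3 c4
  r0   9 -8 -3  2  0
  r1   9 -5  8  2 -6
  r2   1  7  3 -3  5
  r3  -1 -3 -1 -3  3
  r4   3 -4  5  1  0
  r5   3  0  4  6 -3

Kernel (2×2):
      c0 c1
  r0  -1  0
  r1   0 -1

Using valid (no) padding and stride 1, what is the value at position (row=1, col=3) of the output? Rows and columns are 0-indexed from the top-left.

-7

The receptive field on the input at this output position is [2 -6 / -3 5]. Elementwise product with the kernel and sum: 2·-1 + 5·-1.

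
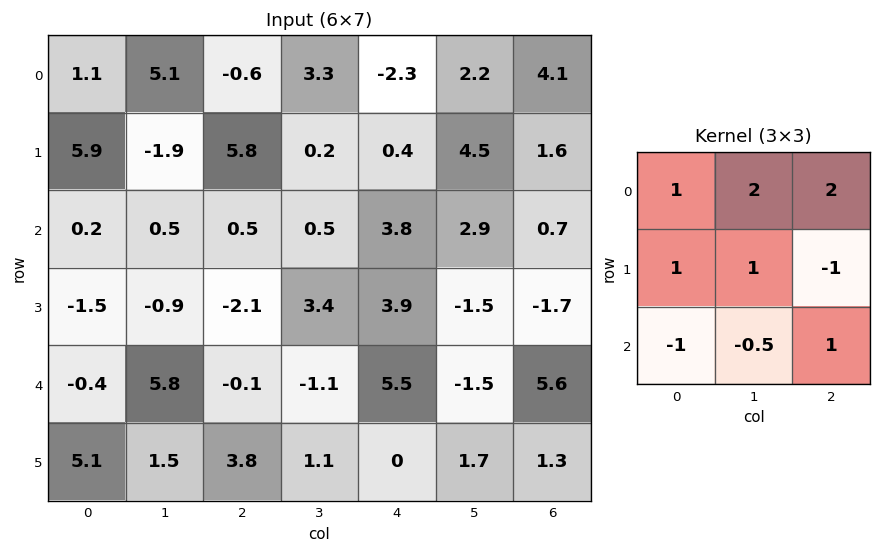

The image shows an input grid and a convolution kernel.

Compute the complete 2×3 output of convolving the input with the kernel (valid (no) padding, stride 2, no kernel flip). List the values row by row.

8.35 10.05 9.05
-0.7 12.65 15.95

Output[0,0]: The receptive field on the input at this output position is [1.1 5.1 -0.6 / 5.9 -1.9 5.8 / 0.2 0.5 0.5]. Elementwise product with the kernel and sum: 1.1·1 + 5.1·2 + -0.6·2 + 5.9·1 + -1.9·1 + 5.8·-1 + 0.2·-1 + 0.5·-0.5 + 0.5·1.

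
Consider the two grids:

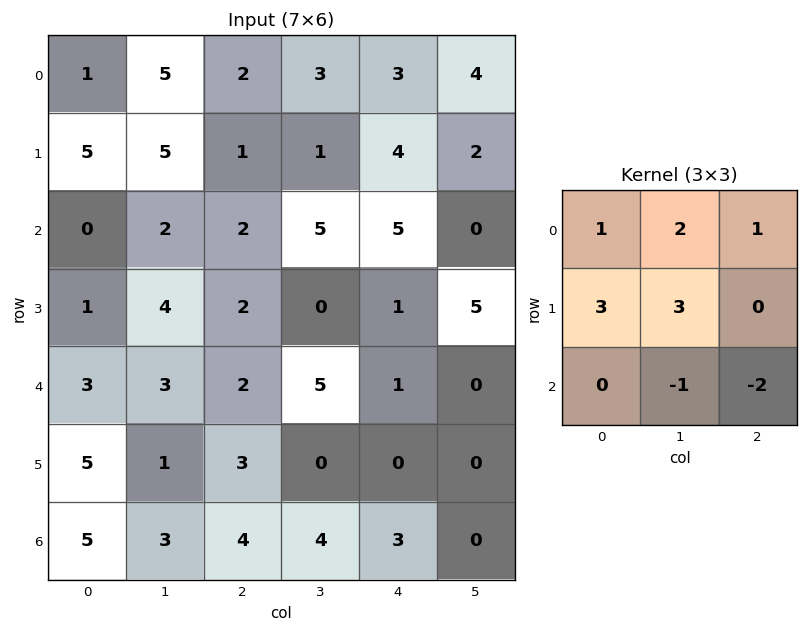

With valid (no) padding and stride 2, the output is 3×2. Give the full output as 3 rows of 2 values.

37 2
14 16
18 12

Output[0,0]: The receptive field on the input at this output position is [1 5 2 / 5 5 1 / 0 2 2]. Elementwise product with the kernel and sum: 1·1 + 5·2 + 2·1 + 5·3 + 5·3 + 2·-1 + 2·-2.
Output[0,1]: The receptive field on the input at this output position is [2 3 3 / 1 1 4 / 2 5 5]. Elementwise product with the kernel and sum: 2·1 + 3·2 + 3·1 + 1·3 + 1·3 + 5·-1 + 5·-2.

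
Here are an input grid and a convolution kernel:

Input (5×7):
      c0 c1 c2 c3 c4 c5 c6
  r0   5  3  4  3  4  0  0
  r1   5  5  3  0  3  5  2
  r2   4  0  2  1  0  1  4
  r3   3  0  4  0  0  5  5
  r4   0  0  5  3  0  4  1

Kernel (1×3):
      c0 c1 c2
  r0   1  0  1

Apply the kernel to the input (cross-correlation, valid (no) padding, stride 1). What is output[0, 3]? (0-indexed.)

3

The receptive field on the input at this output position is [3 4 0]. Elementwise product with the kernel and sum: 3·1 + 0·1.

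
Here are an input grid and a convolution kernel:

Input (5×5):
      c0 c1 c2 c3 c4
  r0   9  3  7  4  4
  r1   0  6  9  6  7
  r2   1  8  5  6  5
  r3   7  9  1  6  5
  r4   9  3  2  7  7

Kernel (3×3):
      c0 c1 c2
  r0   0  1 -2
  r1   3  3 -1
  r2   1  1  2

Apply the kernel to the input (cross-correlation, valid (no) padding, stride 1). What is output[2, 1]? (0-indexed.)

The receptive field on the input at this output position is [8 5 6 / 9 1 6 / 3 2 7]. Elementwise product with the kernel and sum: 5·1 + 6·-2 + 9·3 + 1·3 + 6·-1 + 3·1 + 2·1 + 7·2.

36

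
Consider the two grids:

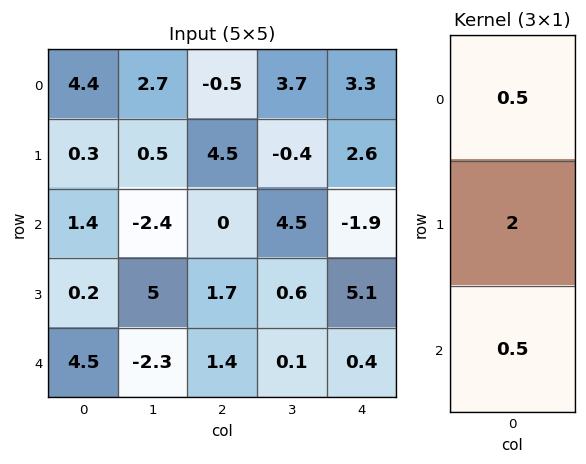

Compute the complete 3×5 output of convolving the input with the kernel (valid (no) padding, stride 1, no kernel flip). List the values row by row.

3.5 1.15 8.75 3.3 5.9
3.05 -2.05 3.1 9.1 0.05
3.35 7.65 4.1 3.5 9.45

Output[0,0]: The receptive field on the input at this output position is [4.4 / 0.3 / 1.4]. Elementwise product with the kernel and sum: 4.4·0.5 + 0.3·2 + 1.4·0.5.
Output[0,1]: The receptive field on the input at this output position is [2.7 / 0.5 / -2.4]. Elementwise product with the kernel and sum: 2.7·0.5 + 0.5·2 + -2.4·0.5.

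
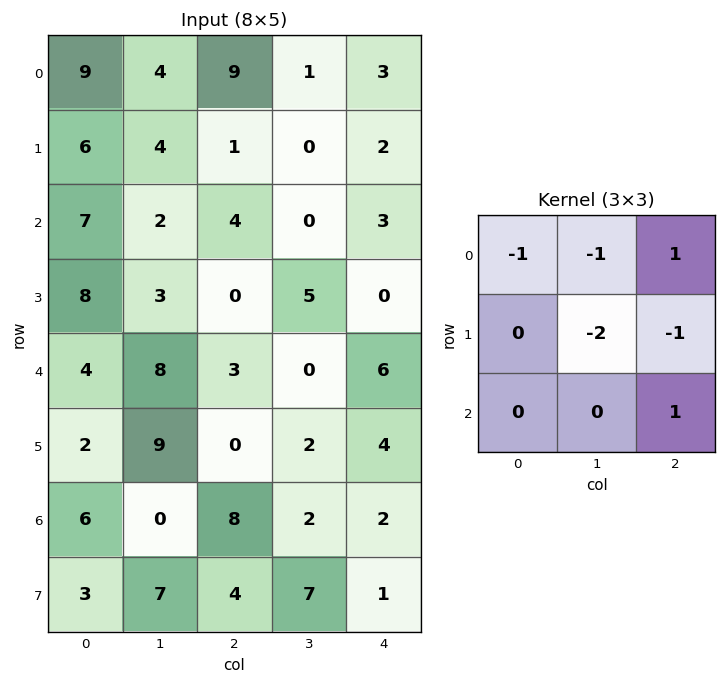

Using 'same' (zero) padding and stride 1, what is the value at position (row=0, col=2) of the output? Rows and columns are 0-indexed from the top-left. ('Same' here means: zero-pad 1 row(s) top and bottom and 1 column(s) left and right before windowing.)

The receptive field on the zero-padded input at this output position is [0 0 0 / 4 9 1 / 4 1 0]. Elementwise product with the kernel and sum: 0·-1 + 0·-1 + 0·1 + 9·-2 + 1·-1 + 0·1.

-19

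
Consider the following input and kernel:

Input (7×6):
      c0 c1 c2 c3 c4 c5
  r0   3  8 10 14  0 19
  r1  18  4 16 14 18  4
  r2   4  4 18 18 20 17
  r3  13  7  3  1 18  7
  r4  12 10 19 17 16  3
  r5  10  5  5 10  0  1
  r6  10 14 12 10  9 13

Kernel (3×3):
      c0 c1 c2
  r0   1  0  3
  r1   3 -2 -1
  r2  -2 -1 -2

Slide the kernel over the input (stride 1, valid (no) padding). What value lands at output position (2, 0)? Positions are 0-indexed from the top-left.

8

The receptive field on the input at this output position is [4 4 18 / 13 7 3 / 12 10 19]. Elementwise product with the kernel and sum: 4·1 + 18·3 + 13·3 + 7·-2 + 3·-1 + 12·-2 + 10·-1 + 19·-2.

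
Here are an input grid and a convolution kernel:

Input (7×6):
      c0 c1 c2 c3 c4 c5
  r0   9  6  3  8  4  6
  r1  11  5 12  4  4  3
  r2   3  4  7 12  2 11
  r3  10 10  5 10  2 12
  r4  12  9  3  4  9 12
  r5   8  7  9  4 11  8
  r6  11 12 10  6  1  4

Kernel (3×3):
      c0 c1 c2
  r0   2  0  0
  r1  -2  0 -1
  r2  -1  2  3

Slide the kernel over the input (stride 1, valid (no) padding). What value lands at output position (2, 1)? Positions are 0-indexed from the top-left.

The receptive field on the input at this output position is [4 7 12 / 10 5 10 / 9 3 4]. Elementwise product with the kernel and sum: 4·2 + 10·-2 + 10·-1 + 9·-1 + 3·2 + 4·3.

-13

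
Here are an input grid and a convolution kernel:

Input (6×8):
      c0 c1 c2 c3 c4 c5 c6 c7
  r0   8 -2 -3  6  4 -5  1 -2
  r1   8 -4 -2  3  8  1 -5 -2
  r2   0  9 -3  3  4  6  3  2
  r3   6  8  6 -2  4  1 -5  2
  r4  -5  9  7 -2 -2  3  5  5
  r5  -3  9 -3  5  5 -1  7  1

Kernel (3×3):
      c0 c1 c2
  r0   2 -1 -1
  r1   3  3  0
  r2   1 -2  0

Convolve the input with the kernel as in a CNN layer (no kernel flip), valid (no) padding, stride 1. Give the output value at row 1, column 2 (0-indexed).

The receptive field on the input at this output position is [-2 3 8 / -3 3 4 / 6 -2 4]. Elementwise product with the kernel and sum: -2·2 + 3·-1 + 8·-1 + -3·3 + 3·3 + 6·1 + -2·-2.

-5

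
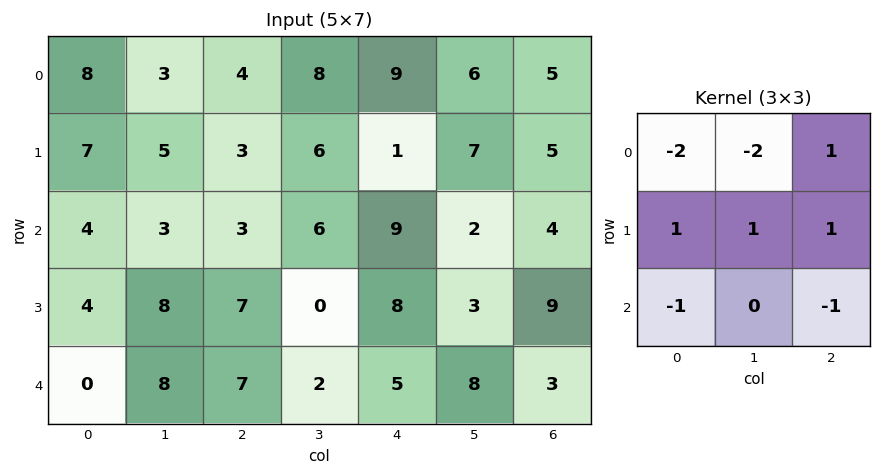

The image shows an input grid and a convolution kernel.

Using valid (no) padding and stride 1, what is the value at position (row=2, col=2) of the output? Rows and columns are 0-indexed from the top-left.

-6

The receptive field on the input at this output position is [3 6 9 / 7 0 8 / 7 2 5]. Elementwise product with the kernel and sum: 3·-2 + 6·-2 + 9·1 + 7·1 + 0·1 + 8·1 + 7·-1 + 5·-1.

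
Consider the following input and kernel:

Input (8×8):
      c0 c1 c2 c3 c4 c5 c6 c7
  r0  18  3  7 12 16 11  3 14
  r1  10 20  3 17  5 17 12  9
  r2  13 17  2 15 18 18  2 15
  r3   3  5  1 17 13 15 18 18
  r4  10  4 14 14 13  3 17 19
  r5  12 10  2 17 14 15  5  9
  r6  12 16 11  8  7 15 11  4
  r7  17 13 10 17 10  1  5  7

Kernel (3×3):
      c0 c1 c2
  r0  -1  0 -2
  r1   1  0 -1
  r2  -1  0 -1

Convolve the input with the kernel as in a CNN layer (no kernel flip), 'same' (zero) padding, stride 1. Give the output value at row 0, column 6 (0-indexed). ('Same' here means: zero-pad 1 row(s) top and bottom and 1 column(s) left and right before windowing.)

The receptive field on the zero-padded input at this output position is [0 0 0 / 11 3 14 / 17 12 9]. Elementwise product with the kernel and sum: 0·-1 + 0·-2 + 11·1 + 14·-1 + 17·-1 + 9·-1.

-29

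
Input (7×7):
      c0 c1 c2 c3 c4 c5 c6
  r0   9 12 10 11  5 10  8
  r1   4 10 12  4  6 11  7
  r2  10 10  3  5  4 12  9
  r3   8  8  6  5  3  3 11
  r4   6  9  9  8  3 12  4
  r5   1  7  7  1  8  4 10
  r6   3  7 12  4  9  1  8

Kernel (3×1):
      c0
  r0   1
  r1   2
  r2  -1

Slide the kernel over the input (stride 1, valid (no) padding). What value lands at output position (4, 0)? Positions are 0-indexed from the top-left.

5

The receptive field on the input at this output position is [6 / 1 / 3]. Elementwise product with the kernel and sum: 6·1 + 1·2 + 3·-1.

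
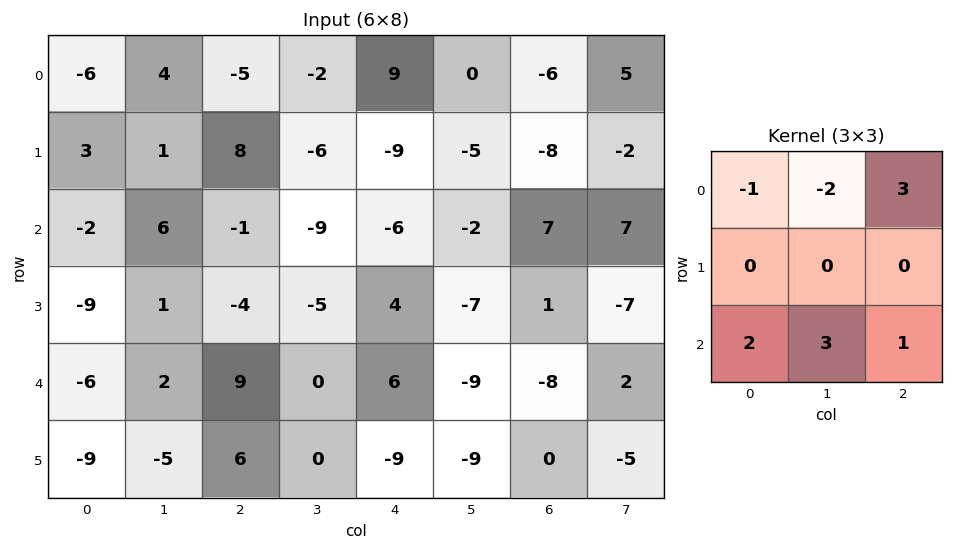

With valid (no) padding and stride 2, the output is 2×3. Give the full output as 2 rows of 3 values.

Output[0,0]: The receptive field on the input at this output position is [-6 4 -5 / 3 1 8 / -2 6 -1]. Elementwise product with the kernel and sum: -6·-1 + 4·-2 + -5·3 + -2·2 + 6·3 + -1·1.
Output[0,1]: The receptive field on the input at this output position is [-5 -2 9 / 8 -6 -9 / -1 -9 -6]. Elementwise product with the kernel and sum: -5·-1 + -2·-2 + 9·3 + -1·2 + -9·3 + -6·1.

-4 1 -38
-10 25 8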